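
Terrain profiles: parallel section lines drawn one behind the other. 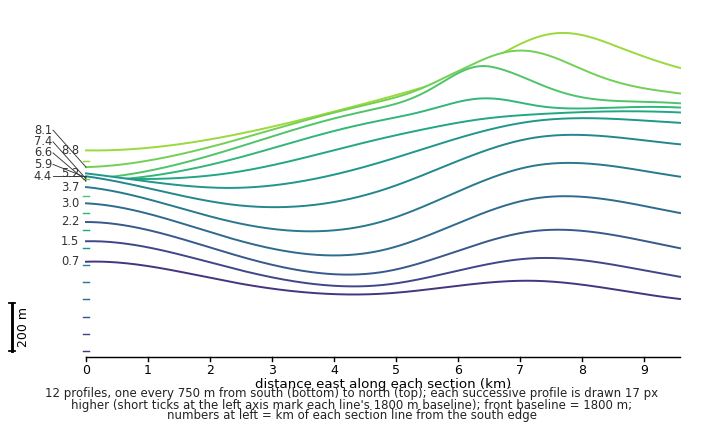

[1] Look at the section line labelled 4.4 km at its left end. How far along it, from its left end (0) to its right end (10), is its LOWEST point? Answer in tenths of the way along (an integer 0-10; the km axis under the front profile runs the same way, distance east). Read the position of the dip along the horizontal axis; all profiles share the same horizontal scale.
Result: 3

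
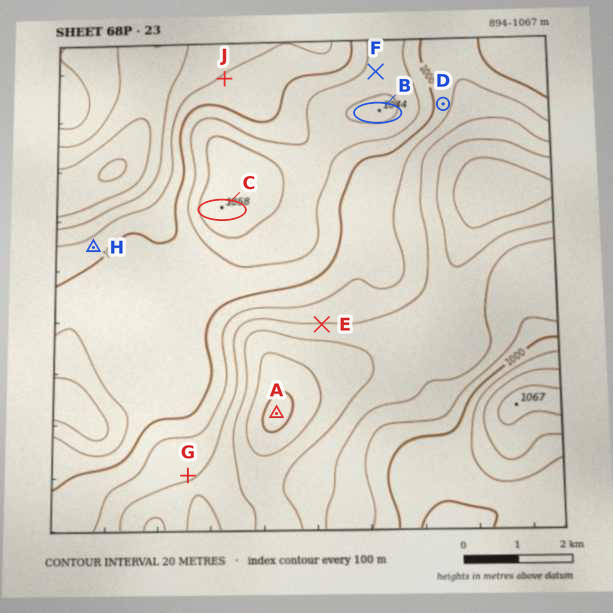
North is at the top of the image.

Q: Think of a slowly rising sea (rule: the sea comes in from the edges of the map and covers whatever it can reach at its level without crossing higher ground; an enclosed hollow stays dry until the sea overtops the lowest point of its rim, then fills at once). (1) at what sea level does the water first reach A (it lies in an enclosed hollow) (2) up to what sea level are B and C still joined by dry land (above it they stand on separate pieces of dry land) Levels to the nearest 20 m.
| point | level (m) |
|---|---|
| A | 940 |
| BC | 1020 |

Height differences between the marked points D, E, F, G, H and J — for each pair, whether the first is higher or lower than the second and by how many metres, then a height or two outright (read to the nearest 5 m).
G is lower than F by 70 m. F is higher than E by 70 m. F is higher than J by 50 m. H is lower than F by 40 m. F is higher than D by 40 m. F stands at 1030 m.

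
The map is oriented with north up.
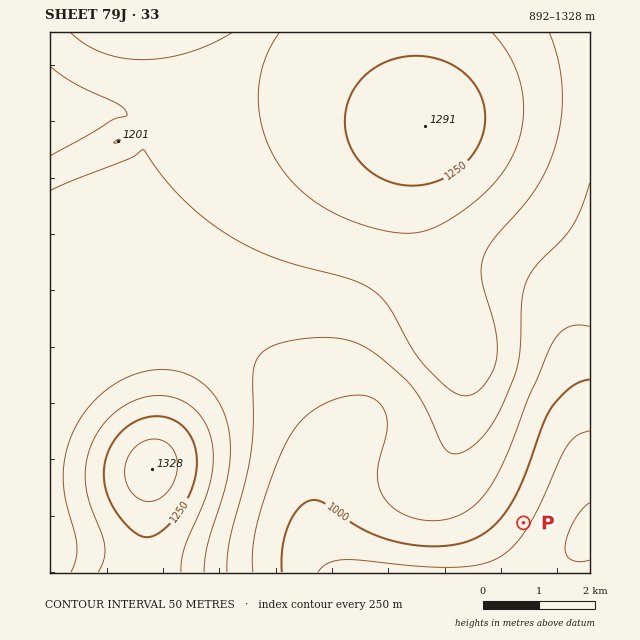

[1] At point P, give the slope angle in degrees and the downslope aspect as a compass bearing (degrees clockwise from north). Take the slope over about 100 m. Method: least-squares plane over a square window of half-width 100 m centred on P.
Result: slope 6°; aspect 123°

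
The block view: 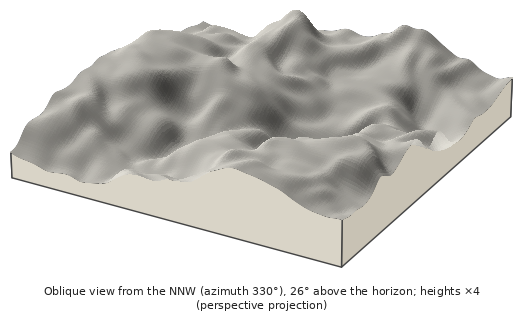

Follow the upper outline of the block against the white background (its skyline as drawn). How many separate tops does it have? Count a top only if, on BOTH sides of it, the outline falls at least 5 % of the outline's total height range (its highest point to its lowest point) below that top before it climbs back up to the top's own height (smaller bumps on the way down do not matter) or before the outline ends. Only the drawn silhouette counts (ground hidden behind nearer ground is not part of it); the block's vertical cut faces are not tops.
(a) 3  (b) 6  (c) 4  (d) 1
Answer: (a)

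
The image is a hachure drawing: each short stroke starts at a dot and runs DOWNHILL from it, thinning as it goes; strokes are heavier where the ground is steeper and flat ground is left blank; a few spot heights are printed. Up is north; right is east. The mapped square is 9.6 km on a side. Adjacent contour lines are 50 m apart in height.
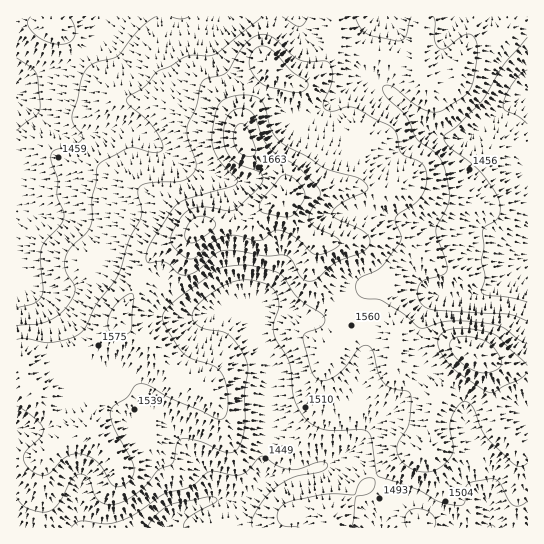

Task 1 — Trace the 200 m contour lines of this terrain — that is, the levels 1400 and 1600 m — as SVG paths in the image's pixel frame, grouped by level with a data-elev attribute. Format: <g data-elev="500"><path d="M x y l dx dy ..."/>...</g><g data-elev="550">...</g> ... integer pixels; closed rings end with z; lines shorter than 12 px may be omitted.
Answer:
<g data-elev="1400"><path d="M147 527l9-12 14-10 39-8 7 1 1 3-3 2-26 15-3 4-1 5"/><path d="M527 124l-9-8-13-6-2-4 2-9 7-12 9-11 6-4"/><path d="M17 58l14 10 6 6 3 32-2 8-21 17"/></g><g data-elev="1600"><path d="M527 366l-28-28-10-6-20-3-16 0-10 4-5 6 2 11 11 17 11 8 27 17 5 0 10-6 14-6 9-8"/><path d="M114 334l11 1 4-2 2-3 3-32-1-4-4 0-7 4-12 15-2 13 2 5z"/><path d="M306 281l4 0 5-1 19-17 27-10 7-6 2-6-4-8-8-5-21-9-5-5 2-5 7-5 25-13 2-2-1-3-4-5-5-3-35-10-16-11-26-15-9-11-7-25-7-8-15-3-17 3-6 5-4 7-4 21 0 12 6 15 7 9 11 11 1 3 0 2-7 4-43 12-10 6-27 38-3 10-1 8 3 2 16-1 5 3 8 8 7 2 12-4 17-16 8-4 15 0 29 5 17-1 8 4 9 16z"/><path d="M288 91l9 2 6-2 4-4 1-4-3-4-14-8-21-23-8-2-7 3-4 5-2 8 1 7 5 8 11 9z"/></g>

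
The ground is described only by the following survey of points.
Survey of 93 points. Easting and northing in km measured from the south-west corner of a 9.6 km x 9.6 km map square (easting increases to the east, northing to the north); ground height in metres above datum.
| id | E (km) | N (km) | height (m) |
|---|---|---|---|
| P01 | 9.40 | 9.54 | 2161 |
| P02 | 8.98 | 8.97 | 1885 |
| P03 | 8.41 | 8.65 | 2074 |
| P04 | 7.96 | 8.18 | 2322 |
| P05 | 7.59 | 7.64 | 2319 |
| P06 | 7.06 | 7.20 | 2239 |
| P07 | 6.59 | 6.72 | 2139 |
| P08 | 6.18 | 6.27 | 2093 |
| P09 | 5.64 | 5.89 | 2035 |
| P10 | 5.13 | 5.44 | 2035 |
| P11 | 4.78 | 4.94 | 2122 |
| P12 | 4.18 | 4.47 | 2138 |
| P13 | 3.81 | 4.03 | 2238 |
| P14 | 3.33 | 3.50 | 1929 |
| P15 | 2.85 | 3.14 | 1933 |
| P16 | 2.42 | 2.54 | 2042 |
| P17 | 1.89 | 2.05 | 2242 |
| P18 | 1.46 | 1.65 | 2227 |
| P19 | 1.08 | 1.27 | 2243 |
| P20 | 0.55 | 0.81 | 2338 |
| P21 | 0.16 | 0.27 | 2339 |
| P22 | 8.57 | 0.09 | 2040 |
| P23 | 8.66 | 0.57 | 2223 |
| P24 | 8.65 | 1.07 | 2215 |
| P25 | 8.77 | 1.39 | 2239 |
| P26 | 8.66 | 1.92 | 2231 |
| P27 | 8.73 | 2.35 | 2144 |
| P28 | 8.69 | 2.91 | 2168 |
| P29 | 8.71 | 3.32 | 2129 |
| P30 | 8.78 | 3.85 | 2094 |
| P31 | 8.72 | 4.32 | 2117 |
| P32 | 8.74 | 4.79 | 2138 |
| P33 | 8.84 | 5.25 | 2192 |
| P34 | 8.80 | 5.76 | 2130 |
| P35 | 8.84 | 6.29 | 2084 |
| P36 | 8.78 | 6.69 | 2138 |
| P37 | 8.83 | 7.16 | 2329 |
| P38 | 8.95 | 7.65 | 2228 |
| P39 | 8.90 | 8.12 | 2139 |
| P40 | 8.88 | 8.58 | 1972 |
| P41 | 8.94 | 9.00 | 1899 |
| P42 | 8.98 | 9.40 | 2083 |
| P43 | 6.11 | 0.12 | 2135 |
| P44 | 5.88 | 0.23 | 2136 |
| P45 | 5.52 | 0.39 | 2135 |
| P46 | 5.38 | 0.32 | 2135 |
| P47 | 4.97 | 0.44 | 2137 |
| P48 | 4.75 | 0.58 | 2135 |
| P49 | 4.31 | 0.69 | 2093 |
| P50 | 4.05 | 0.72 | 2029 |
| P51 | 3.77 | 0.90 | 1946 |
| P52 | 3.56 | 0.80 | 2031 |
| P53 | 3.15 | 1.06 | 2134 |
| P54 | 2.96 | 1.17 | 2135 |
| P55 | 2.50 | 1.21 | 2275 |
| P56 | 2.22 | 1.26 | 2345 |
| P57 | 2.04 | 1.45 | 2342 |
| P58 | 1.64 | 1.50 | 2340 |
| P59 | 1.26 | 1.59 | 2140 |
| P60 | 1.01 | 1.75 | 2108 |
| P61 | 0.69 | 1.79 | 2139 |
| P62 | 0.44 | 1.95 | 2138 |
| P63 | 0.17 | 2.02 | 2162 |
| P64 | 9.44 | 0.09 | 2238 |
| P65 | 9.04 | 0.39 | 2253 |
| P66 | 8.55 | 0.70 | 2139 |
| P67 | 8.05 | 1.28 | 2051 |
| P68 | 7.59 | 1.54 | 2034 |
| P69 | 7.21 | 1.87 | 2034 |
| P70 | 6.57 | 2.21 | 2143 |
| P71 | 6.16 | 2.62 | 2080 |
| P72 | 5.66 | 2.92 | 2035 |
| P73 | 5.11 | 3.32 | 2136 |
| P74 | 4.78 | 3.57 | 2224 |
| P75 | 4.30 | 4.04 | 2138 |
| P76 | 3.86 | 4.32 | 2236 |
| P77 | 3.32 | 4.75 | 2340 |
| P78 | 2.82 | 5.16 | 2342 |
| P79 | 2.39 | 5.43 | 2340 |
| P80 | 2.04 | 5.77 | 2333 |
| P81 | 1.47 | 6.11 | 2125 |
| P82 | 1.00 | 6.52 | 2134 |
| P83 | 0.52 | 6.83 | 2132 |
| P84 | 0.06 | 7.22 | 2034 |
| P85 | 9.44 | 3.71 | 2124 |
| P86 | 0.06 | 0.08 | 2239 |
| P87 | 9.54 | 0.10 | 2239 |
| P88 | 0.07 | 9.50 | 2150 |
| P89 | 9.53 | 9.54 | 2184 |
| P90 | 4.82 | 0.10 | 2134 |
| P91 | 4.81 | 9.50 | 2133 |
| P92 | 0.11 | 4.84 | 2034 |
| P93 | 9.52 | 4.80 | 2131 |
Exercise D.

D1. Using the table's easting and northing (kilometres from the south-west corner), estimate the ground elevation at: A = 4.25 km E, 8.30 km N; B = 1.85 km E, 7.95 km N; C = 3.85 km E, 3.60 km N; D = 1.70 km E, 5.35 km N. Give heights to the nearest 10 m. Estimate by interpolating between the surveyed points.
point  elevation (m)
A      2050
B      2140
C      2050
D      2170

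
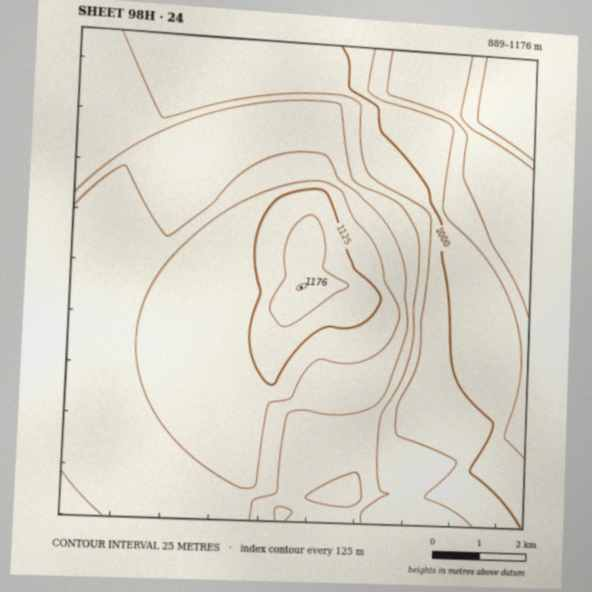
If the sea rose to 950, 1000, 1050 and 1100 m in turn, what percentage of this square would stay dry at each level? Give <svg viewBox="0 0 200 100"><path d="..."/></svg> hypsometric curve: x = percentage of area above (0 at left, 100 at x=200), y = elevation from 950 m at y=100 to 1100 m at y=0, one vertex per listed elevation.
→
<svg viewBox="0 0 200 100"><path d="M183 100l-24-33-46-34-69-33"/></svg>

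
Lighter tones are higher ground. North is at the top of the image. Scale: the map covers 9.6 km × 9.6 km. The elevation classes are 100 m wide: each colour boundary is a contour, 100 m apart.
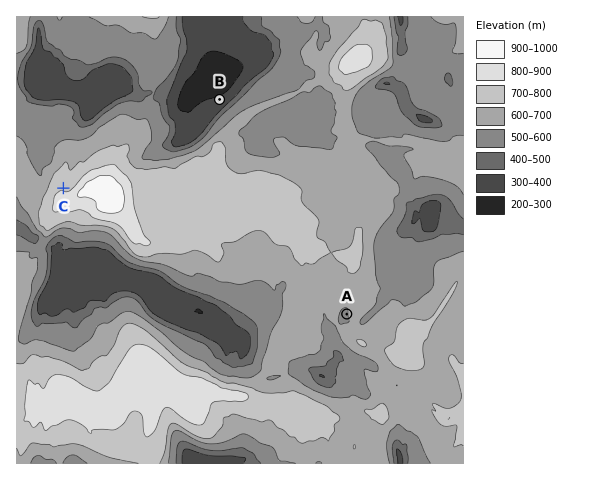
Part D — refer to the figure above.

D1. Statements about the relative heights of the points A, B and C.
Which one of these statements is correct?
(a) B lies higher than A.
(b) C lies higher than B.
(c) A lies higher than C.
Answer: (b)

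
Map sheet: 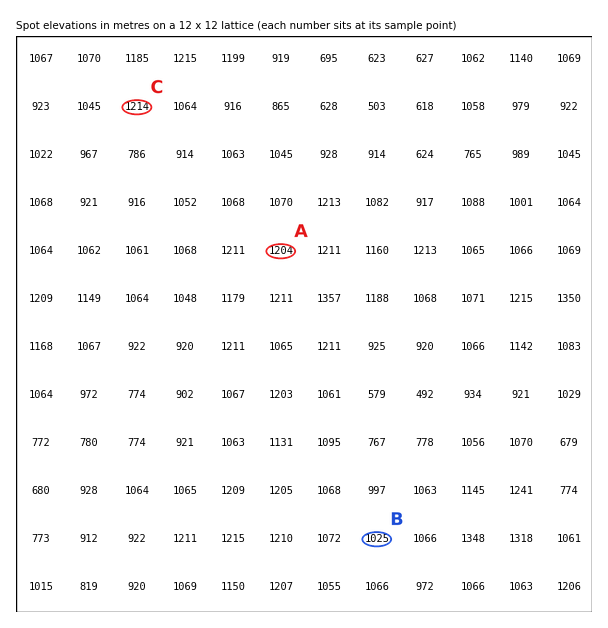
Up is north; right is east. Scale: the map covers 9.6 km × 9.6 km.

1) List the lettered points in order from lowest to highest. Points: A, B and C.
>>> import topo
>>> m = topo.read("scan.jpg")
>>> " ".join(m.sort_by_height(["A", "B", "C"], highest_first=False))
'B A C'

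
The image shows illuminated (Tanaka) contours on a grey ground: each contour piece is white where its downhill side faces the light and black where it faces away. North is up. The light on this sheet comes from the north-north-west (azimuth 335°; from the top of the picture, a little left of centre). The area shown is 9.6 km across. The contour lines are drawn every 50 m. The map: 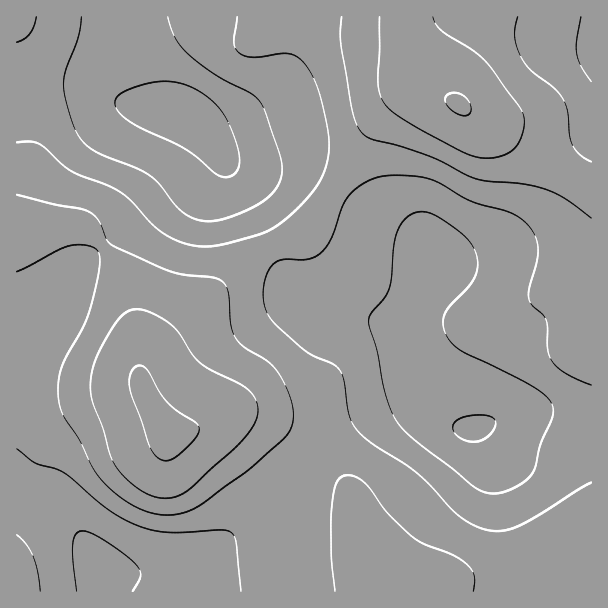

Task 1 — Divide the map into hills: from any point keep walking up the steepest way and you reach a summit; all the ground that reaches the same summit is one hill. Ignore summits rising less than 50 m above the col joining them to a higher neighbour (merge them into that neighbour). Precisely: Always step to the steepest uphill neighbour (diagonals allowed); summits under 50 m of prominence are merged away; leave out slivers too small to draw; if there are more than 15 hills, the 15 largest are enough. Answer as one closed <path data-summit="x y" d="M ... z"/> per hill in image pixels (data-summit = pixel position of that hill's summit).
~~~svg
<path data-summit="167 429" d="M114 16l-98 1 1 575 159 0 0-5 25-22 39-41 17-12 25-12 31-45 29-28 18-9 45-16 14 0 13 8 2 0-19-24-11-27-4-20-11-14-29-11-37-4-18-8-10-8-11-18-8-25-22-45-26-39-10-18-14-20-13-13-11-6-37-6-13-9-6-15z"/><path data-summit="459 104" d="M591 16l-475 0-1 11 9 53 6 15 13 9 33 5 10 5 25 24 17 29 26 39 22 45 8 25 11 18 10 8 18 8 37 4 29 11 11 14 4 20 11 27 15 19 20 17 15 6 11 0 24-10 22-6 70-5z"/><path data-summit="387 591" d="M419 402l-18 1-41 15-24 14-23 23-15 21-10 19-6 5-25 12-17 12-39 41-25 22 0 4 415 1 1-122-47-4-18-4-18-11-23-21-27-3z"/>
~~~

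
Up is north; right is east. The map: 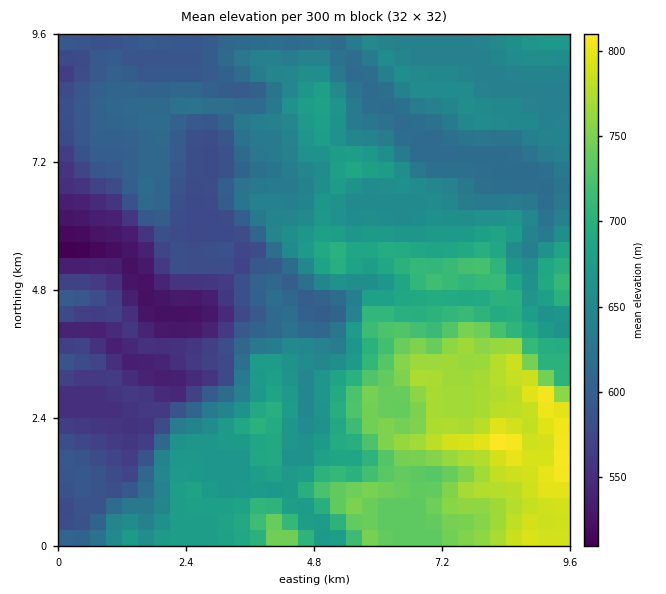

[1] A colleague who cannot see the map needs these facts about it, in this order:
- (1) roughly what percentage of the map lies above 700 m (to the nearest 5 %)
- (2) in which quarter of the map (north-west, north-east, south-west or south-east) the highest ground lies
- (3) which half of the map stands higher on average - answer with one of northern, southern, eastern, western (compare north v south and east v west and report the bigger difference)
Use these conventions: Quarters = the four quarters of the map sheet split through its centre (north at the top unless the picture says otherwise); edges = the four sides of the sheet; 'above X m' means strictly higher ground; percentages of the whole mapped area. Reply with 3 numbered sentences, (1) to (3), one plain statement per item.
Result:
(1) Ground above 700 m makes up about 20 % of the sheet.
(2) The highest point lies in the south-east quarter of the map.
(3) Taken as a whole, the eastern half is higher than the western.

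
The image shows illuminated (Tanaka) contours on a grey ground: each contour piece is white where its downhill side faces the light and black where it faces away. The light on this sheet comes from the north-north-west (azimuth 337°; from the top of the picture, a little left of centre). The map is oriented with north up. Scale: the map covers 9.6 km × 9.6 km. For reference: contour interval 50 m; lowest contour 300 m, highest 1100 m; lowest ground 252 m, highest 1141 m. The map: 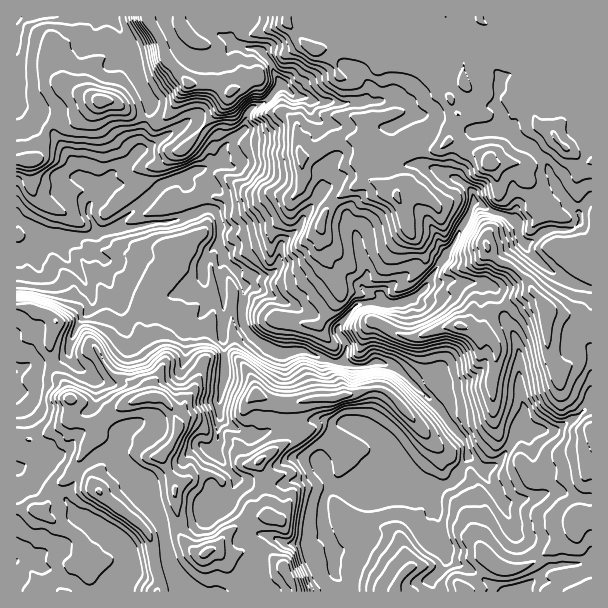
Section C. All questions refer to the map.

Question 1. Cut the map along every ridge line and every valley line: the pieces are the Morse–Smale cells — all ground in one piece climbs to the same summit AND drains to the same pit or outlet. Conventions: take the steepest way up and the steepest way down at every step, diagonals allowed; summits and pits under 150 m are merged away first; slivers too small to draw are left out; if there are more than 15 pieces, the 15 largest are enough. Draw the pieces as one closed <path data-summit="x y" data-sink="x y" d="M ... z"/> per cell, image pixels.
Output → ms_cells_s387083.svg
<path data-summit="548 311" data-sink="17 254" d="M245 16l-99 1 0 3 16 22 4 18 22 24-8 11-10 18-8 8-7 1-9-2-6 17-1 15-14 14-15 10-20 28-2 8 9 21-10 3-15 0-2 3 17 13 26 10 16 22 30 16 27-10 12-1 6-5 0-23 4-7 11-8 4 6 0 9-3 6 3 32 2 3 17 3 0 16 10 16 27 17 24-4 30 12 9-1 9 5 17 0 4-4 15 2 14 8 21 19 18 19 8 12 15 16 5 11 0 10-16 23-17 6-3 5-57 1-6-2-27-4-12 0-2 3-4 9-2 10 2 18 10 27 0 18 8 8 5 11 244 0 1-392-2-1-10 13 0 12-2 2-5 3-10 1-12-1-23 13-6-2-4-6 0-9-3-5-21-8-20-10-20 41-30 47-10 8-10 4-21 0-3-7-11-3-7-5 5-11 0-6-7-18-4-18-8-18-21-17-8-4 3-4 2-18 6-8 0-6-14-21 3-7 0-9-9-12 0-9-4-4-15-3-10-9-11-25-12-11-21-3-7-5 2-8 12-12z"/><path data-summit="206 552" data-sink="17 254" d="M53 236l-11 0-10 12-16 7 1 337 328 0-1-7-10-12 0-18-10-27-2-18 2-10 4-9 2-3 12 0 27 4 6 2 57-1 3-5 17-6 16-23 0-10-5-11-15-16-8-12-44-42-13-6-11 0-4 4-17 0-9-5-9 1-30-12-24 4-27-17-10-16 0-16-17-3-2-3-3-23 3-24-4-6-4 1-11 14 0 23-6 5-12 1-27 10-30-16-16-22-26-10-18-14z"/><path data-summit="489 164" data-sink="17 254" d="M591 16l-345 0-2 5-12 12-2 8 7 5 21 3 12 11 10 24 11 10 15 3 4 4 0 9 9 12 0 9-3 7 14 21 0 6-6 8 0 10-5 12 8 4 21 17 8 18 4 18 7 18 0 6-5 11 7 5 11 3 3 7 13 2 18-6 10-8 30-47 20-41 20 10 21 8 3 5 0 9 6 8 9-1 13-11 27-1 7-5 0-12 12-14z"/><path data-summit="101 101" data-sink="17 17" d="M111 16l-95 1 1 143 18 0 8-16 3-13 5-7 18-6 27-16 17 0 24 14 9 4 2-3 3-13-12-23-9-34z"/><path data-summit="101 101" data-sink="17 254" d="M113 102l-17 0-18 12-27 10-5 7-9 27-5 4-16-1 0 57 16 10 9 10 46-2 10-3-9-21 2-8 20-28 15-10 14-14 1-15 6-15-2-4-16-6z"/><path data-summit="548 311" data-sink="17 17" d="M146 16l-33 0-1 2 18 29 9 34 12 23-1 10-4 5 13 3 11-9 10-18 8-12-22-23-4-18z"/><path data-summit="548 311" data-sink="17 254" d="M18 218l-2 1 1 35 15-6 8-9 0-3-8-8z"/>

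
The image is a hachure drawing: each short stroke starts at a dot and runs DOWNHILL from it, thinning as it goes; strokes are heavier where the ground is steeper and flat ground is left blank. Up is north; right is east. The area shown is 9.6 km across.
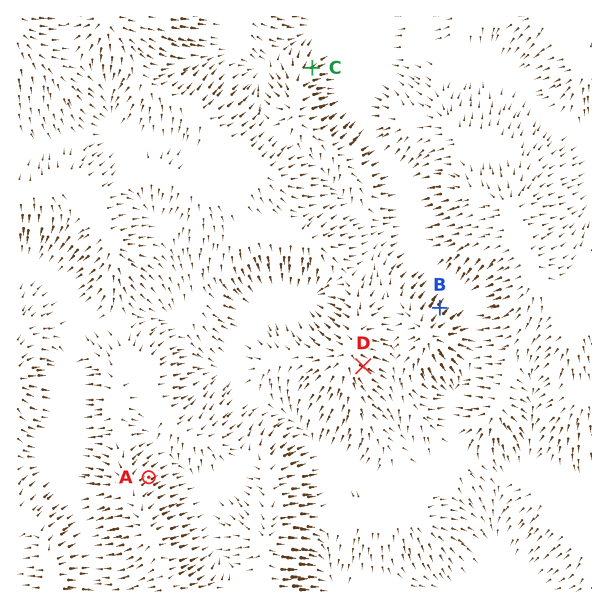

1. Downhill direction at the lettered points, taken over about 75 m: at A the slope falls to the NE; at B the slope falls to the NE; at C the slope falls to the NE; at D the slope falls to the SE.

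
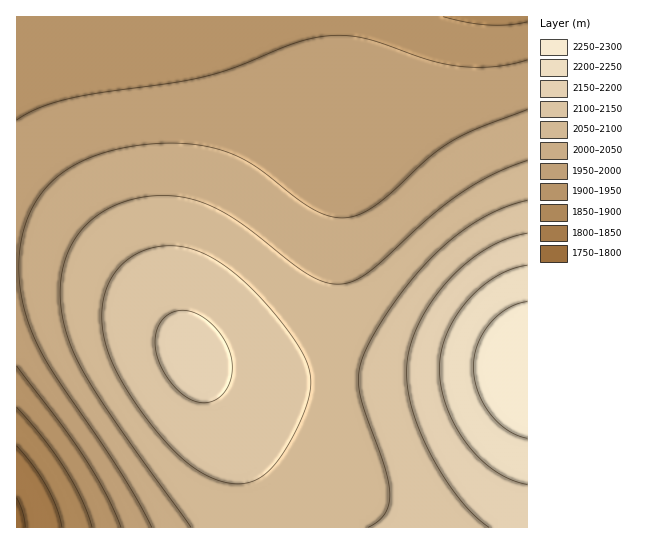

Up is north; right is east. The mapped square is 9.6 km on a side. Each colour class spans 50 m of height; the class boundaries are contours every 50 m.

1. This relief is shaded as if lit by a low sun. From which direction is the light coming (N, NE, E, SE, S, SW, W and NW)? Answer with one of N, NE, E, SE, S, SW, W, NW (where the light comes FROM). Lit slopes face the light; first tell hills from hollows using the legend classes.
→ E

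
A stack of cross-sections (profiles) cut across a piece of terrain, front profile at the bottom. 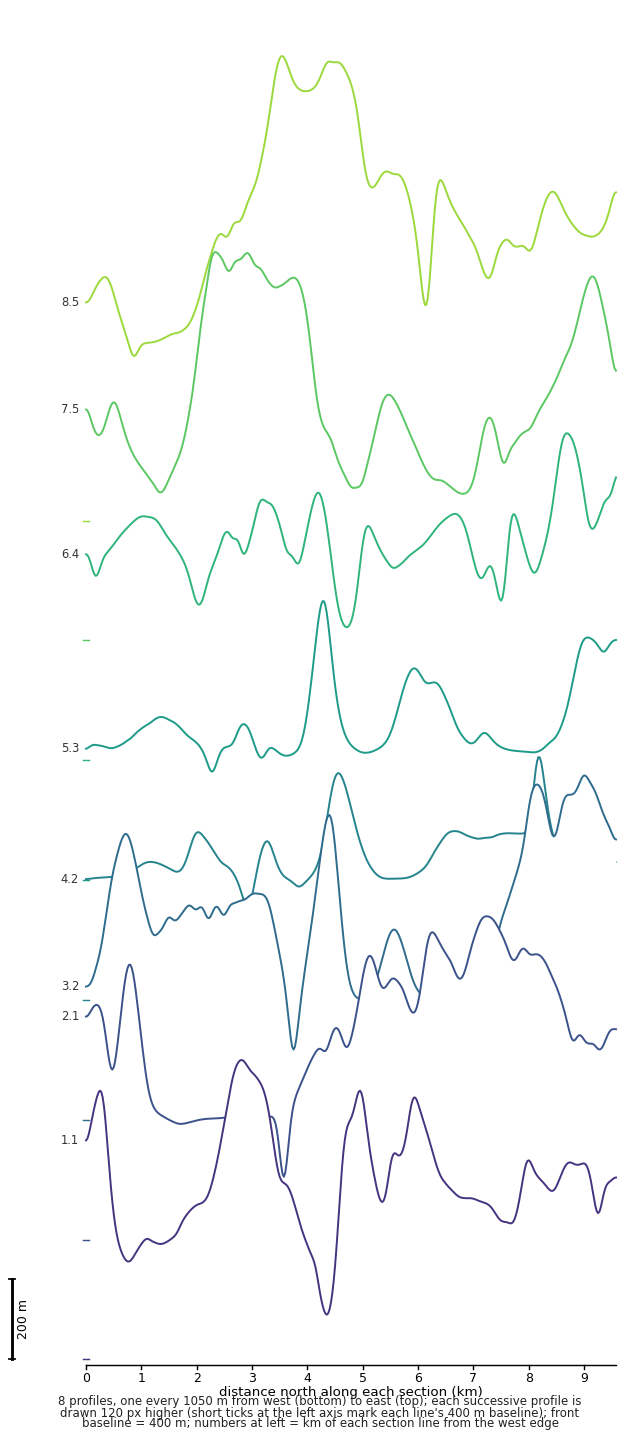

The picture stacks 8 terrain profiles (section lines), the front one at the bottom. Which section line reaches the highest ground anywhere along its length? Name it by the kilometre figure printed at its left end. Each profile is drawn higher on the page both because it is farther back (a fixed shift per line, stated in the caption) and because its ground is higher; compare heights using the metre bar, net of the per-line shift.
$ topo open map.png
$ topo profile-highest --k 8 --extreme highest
8.5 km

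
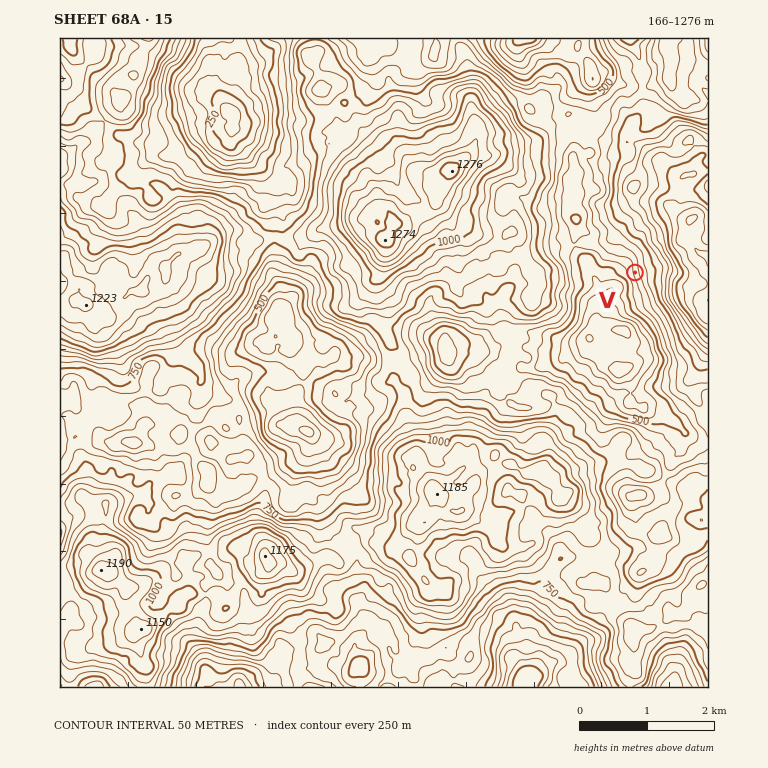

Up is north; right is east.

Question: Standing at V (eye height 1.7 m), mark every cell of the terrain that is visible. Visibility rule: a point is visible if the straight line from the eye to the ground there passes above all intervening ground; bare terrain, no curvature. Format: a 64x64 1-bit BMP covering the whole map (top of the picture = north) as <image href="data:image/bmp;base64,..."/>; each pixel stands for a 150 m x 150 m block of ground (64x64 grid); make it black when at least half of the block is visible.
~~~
<image width="64" height="64" href="data:image/bmp;base64,Qk0+AgAAAAAAAD4AAAAoAAAAQAAAAEAAAAABAAEAAAAAAAACAAATCwAAEwsAAAIAAAAAAAAA////AAAAAAAAAAAAAAAAAAAAAAAAAAAAAAAAAAAAAAAAAAAAAAAAAAAAAAAAAAAAAAAAAAAAAAAAAAAAAAAB4AAAAAAAAAHgAAAAAAAAAPgBAAAAAAAAPgMAAAAAAAQfDgAAAAAAAA8OAAAAAAAABwYAAAAAAAIIDgAAAAAAAAAAAAAAAAAAAAAAAAAAAAQNAAAAAAAABAgAAAAAAAAcAQAAAAAEAHgBAAAAAAAAeA8AAAAAAAb4PgAAAAAAj/xwAAAAABF8/ngAAAAAff3/8AAAAAA////wAAAAAD///+AAAAAAM/B/gAAAAAA/4H+AAAAAAB5x/8AAAAAAAAf/AAAAAAAAC/4AAAAAAAAP/gAAAAAAAAf+AAAAAAAAAf4AAAAAAAAAfAAAAAAAAAB+AAAAAAAAAf8AAAAAAAAB/4gAAAAAAAH+CAAAAAAAAf8AAAAAAAAB/4AAAAAAwAPziAAAAADwB/v4AAAAAHnHwcAAAAAAfYfAYAAAAAAGB4AAAAAAAAeHgAAAAAAAA+cAAAAAAAAD9wAAAAAAAAH/AAAAAAAAAf8AAAAAAAAA/gAAAAAAAABOAAAAAAAAADwAAAAAAAAAIAAAAAAAAAAAAAAAAAAAAAAAAAAAAAAAAAAAAAAAAAAAAAAAAAAAAAAAAAAAAAAAAAAAAAAAAAAAAAAAAAAAAAAAAA=="/>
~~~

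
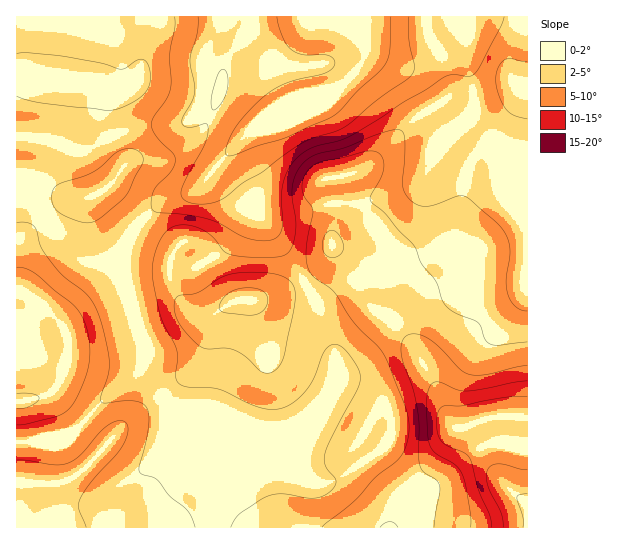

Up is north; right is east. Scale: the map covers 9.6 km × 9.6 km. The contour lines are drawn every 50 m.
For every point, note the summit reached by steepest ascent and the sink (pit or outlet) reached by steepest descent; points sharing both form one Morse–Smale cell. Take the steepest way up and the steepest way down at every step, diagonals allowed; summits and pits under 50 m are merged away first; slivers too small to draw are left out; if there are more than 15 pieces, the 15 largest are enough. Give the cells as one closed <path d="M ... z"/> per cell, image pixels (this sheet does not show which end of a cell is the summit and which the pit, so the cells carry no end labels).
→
<path d="M527 16l-511 1 1 120 32 3 26 11 8 0 47-22 19-4 24 0 12-2 8-6 5-8 1 4 42 22 7-1-17 16-34 39-32 12-16 12-20 24-5 12 1 7 12 4 41 7 19 0 22-14 10-10 15-25 11-9 52 76 17 34 11 34 1 24-3 8-8 10-26 25-16 7-17 1-19-5-40-18-39-2 9 10 6 10 29 71 1 34 315-1z"/><path d="M198 109l-5 8-8 6-12 2-24 0-19 4-47 22-8 0-21-10-12-2-26-1 1 305 20-2 38-10 31-34 23-16 12-14 0-34-21-72 4-14 9-17 16-17 16-12 32-12 34-39 16-15-6 0-42-22z"/><path d="M255 209l-11 9-15 25-10 10-22 14-8 1-52-8-12-4-2-4-3 9 21 72 3 29-1 7 21 32 7 3 31 0 57 23 18 1 22-8 26-25 10-13 1-19-4-21-17-44-43-67z"/><path d="M142 365l-13 16-23 16-31 34-38 10-21 2 1 85 195-1 0-33-29-71-6-10-13-12-13-18z"/>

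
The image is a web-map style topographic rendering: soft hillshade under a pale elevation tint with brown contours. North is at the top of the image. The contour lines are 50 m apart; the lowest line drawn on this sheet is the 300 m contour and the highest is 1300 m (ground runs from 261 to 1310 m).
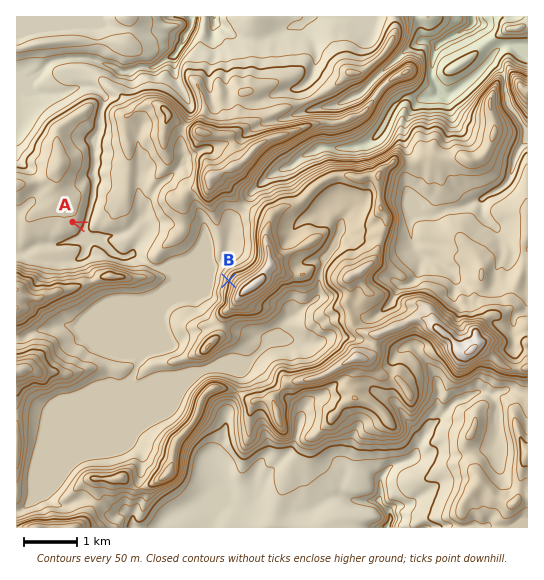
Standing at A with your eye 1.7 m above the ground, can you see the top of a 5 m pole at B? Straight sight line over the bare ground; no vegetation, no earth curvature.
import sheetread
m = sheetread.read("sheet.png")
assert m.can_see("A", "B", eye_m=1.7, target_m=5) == True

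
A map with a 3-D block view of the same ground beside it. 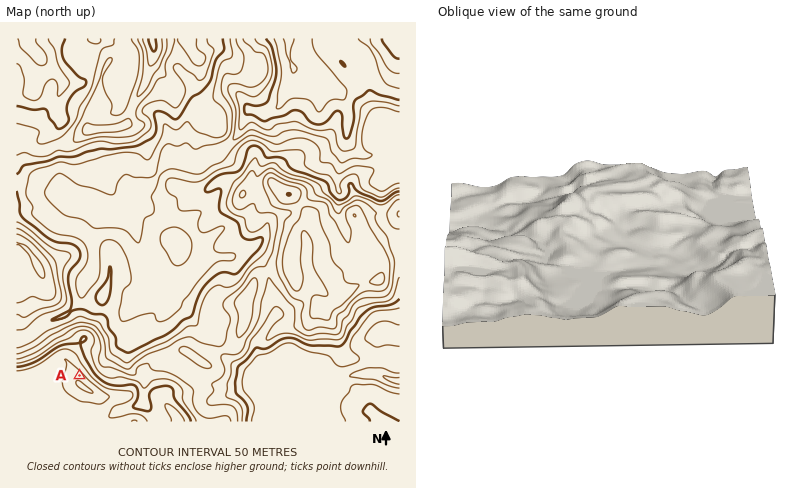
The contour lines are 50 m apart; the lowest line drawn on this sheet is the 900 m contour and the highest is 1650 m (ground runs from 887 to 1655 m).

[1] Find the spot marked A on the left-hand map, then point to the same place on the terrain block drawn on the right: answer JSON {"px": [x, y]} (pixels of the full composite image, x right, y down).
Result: {"px": [731, 266]}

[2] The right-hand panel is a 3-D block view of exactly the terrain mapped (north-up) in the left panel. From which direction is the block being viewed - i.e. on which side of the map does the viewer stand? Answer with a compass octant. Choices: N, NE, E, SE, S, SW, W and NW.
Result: W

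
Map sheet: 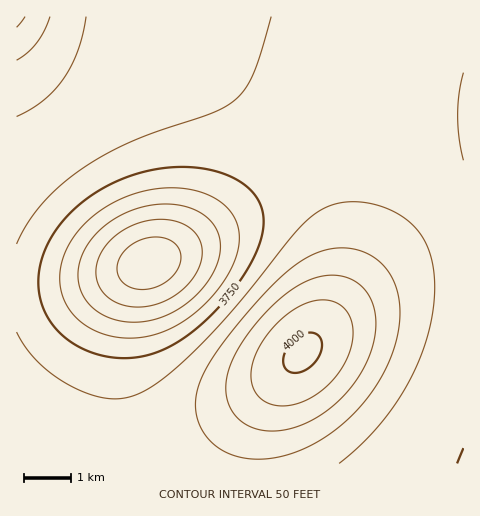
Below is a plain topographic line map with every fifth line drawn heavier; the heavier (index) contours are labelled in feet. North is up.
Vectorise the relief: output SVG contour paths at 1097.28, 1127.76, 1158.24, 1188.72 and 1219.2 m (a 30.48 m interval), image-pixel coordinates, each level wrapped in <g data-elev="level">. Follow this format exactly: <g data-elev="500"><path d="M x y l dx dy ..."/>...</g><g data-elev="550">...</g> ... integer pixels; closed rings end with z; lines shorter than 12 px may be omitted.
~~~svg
<g data-elev="1097.28"><path d="M127 306l-10-3-8-5-7-7-4-8-2-10 1-10 4-10 6-9 8-8 10-7 12-5 11-4 12-1 12 1 10 4 9 5 8 10 3 13-3 15-9 14-12 13-17 9-17 4z"/></g><g data-elev="1127.76"><path d="M119 338l-17-5-17-8-12-11-9-14-4-16 1-17 5-16 9-16 14-15 16-13 19-9 21-7 21-3 21 1 19 5 15 8 8 8 6 8 3 10 1 10-1 12-4 12-14 25-22 24-25 16-13 6-14 4-14 1z"/></g><g data-elev="1158.24"><path d="M339 463l33-30 15-17 13-19 20-39 7-19 5-20 2-20 1-19-3-17-4-15-7-13-9-11-12-9-12-6-20-6-20-1-18 4-16 8-19 18-56 70-39 44-39 34-14 9-14 7-14 3-15-1-17-5-18-8-17-11-14-12-12-14-9-16"/><path d="M17 244l11-21 15-21 19-18 23-18 21-12 24-12 27-10 54-19 15-7 10-7 10-11 8-15 17-56"/><path d="M463 73l-4 21-1 22 1 22 4 22"/></g><g data-elev="1188.72"><path d="M266 431l12 0 13-2 14-5 13-7 23-19 20-25 7-13 5-14 2-14 1-13-2-12-4-10-7-9-8-7-13-5-14-1-14 3-15 7-15 11-17 15-15 17-13 19-7 15-5 14-1 13 2 13 6 11 8 9 11 6z"/><path d="M17 60l10-7 9-10 8-12 6-14"/></g><g data-elev="1219.2"><path d="M291 372l7 1 7-3 7-4 5-6 4-7 1-7-1-6-3-5-6-2-8 1-9 5-7 7-4 9-1 8 3 6z"/></g>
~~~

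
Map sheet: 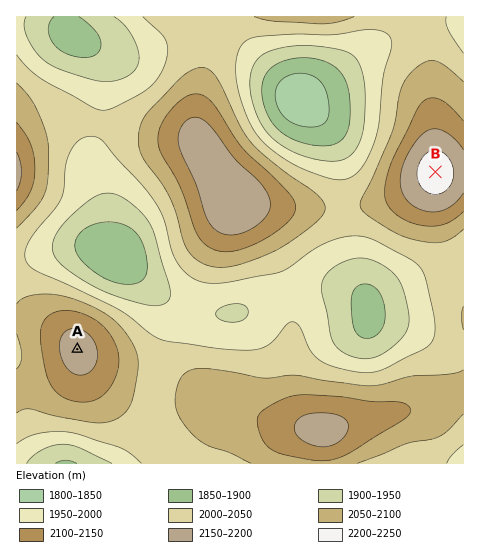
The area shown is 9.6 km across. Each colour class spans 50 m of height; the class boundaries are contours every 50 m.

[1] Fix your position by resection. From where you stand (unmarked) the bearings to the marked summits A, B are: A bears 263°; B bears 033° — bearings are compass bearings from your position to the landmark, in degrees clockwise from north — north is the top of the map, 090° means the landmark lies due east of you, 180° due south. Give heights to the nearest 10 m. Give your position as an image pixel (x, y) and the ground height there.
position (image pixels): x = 341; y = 317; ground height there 1920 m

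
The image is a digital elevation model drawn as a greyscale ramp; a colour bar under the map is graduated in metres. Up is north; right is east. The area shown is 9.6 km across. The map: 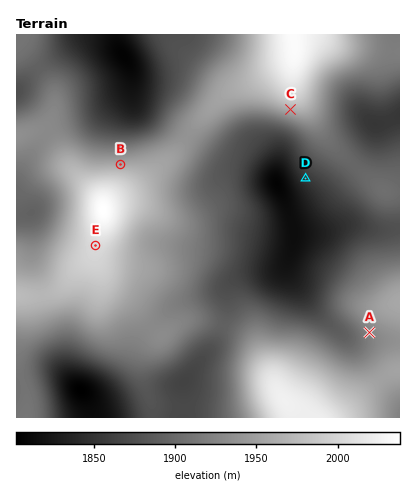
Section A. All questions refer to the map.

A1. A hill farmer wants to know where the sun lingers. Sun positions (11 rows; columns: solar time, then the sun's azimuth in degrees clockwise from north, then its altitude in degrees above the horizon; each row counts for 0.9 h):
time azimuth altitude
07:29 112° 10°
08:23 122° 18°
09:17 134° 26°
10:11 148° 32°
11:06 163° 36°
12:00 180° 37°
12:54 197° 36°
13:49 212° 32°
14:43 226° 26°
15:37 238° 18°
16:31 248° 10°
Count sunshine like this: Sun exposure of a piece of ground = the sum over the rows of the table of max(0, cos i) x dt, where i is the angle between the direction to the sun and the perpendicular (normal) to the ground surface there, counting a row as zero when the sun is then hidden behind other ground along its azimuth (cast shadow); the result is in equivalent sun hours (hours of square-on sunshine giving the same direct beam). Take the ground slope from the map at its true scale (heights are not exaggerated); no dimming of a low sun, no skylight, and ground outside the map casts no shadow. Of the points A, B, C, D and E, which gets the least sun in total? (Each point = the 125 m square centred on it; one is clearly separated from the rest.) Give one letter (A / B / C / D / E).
B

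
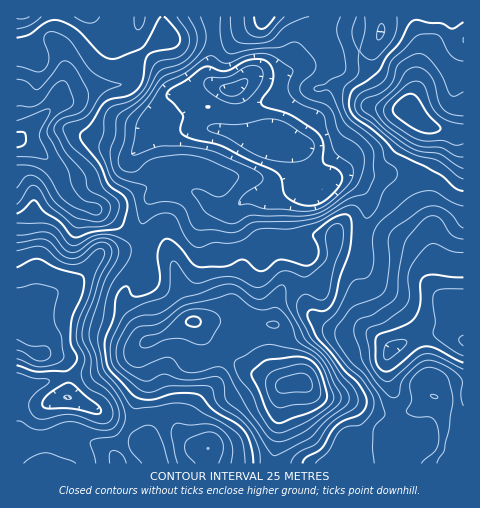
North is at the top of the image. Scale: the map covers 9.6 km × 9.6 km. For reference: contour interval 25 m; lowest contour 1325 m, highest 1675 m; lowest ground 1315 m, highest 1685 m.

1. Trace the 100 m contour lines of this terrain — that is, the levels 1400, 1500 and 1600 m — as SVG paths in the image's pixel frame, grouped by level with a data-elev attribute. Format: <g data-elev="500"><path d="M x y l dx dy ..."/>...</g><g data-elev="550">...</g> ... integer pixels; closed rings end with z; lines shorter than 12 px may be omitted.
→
<g data-elev="1400"><path d="M463 369l-26-13-12-2-9 4-25 22-6 1-7-5-6-11-6-31 3-6 16-6 22-17 2-8-1-18 1-8 5-10 12-14 8-3 18 7 11 1"/><path d="M17 251l17-4 7-1 6 3 13 12 13 4 10-3 14-13 5 0 2 2 0 6-9 16-6 24-10 23-3 17 2 6 7 14-4 15 2 9 6 8 14 7 6 6 4 9-1 8-4 4-5 1-33-10-9 1-16 4-9-1-6-7-1-9 5-7 14-11 1-3-3-2-13-1-16-5"/><path d="M304 211l-38-2-16-5-11 0 1-4 5-6 17-12 1-6-9-7-40-17-27-6-23 0-9 1-19 8-4-1 5-32 24-36 6-5 19-8 17-14 7-3 4 0 8 6 5 1 21-8 18-1 8 3 17 11 2 3-5 16 2 8 9 8 20 8 4 4 11 36 4 4 12 9 3 7-1 7-3 5-17 18-13 8z"/></g><g data-elev="1500"><path d="M302 463l4-5 16-10 14-22 8-6 16-6 4-4 3-6-1-8-6-11-16-15-13-17-13-14-11-24 1-3 3-2 11 1 5-1 4-4 4-7 5-21 11-33 1-23-2-5-3-3-6 1-9 3-19 16 0 3 5 11 0 7-4 7-7 4-27-6-4 1-10 8-6 2-5-2-9-8-4-1-17 6-26 1-7-4-17-20-6-4-4 0-5 5-2 8 2 26-1 6-3 4-9 6-11 3-5-3-3-7-3-1-5 4-3 5-3 23-9 24 1 20 5 9 21 23 8 5 13 0 26-6 14 0 8 3 12 14 23 13 8 8 7 14 2 18"/><path d="M17 214l6-4 9-9 3 0 9 10 15 10 11 14 5 2 19-5 23-3 5-3 5-17-1-9-3-5-14-10-8-19-19-23-2-9 11-11 14-21 6-3 18-4 9-6 5-9 2-19 3-6 7-4 18-3 6-3 1-5-1-6-15-17"/><path d="M463 22l-11 7-11-6-11 0-13-3-5 1-4 5-8 16-13 14-9 15-25 19-4 13 1 7 5 7 23 17 17 18 45 23 15 13 8 3"/><path d="M161 17l-18 30-28 12-6 0-6-3-26-27-18-9-11 1-19 13-12 4"/><path d="M254 17l2 9 6 3 5-3 8-9"/></g><g data-elev="1600"><path d="M274 432l10 0 25-12 20-14 4-4 1-5-10-28-10-12-14-7-31-6-14 5-18 11-3 4 4 12 14 17 9 23 8 11z"/><path d="M145 348l6-1 13-7 10-2 9 1 16 6 7-1 4-3 9-15 1-4 0-4-4-5-9-3-12-1-8 2-8 4-18 17-18 6-3 6 1 3z"/><path d="M273 328l5-1 1-2-1-3-6-1-5 2 0 3z"/><path d="M17 157l30 2 0-5-7-15-1-5 11-24-4-1-29 12"/><path d="M463 124l-15-3-10-7-7-9-6-18-3-4-4-2-6 1-6 3-18 17-4 7 0 6 5 6 27 18 10 2 18 0 11 4 8-1"/></g>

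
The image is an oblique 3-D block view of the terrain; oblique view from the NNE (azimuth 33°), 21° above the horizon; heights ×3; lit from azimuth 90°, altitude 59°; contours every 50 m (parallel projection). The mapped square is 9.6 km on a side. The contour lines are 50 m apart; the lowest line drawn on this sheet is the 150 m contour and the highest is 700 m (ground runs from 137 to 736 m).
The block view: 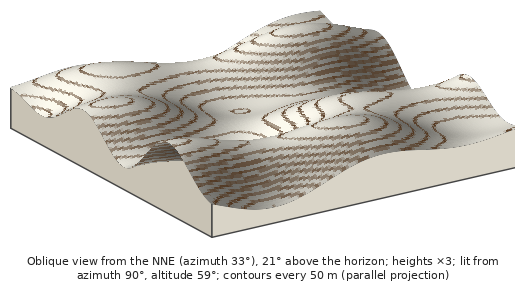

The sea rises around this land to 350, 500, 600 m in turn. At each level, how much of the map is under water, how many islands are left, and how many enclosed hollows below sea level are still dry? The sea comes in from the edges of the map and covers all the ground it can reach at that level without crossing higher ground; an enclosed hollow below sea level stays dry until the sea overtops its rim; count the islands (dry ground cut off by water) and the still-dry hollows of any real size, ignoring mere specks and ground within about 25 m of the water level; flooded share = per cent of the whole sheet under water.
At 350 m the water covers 21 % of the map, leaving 0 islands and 0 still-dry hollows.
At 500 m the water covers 60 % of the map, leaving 0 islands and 0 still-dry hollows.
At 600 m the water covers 89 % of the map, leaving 2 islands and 0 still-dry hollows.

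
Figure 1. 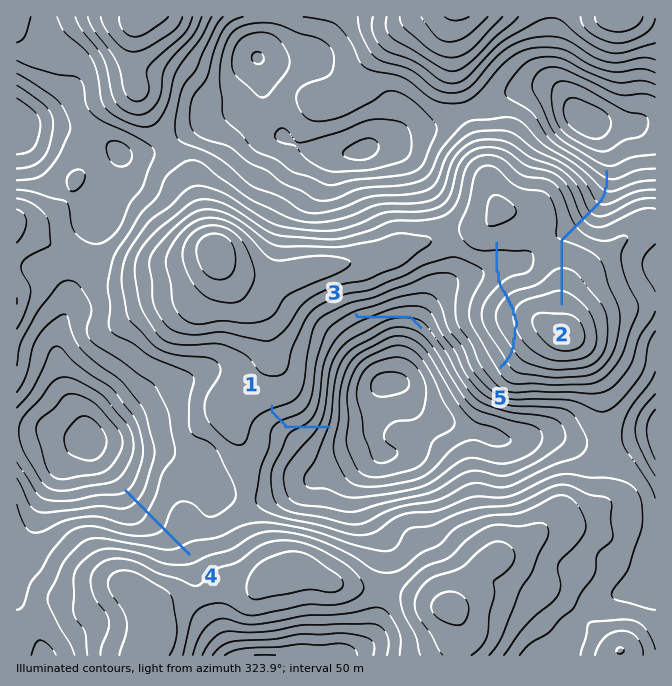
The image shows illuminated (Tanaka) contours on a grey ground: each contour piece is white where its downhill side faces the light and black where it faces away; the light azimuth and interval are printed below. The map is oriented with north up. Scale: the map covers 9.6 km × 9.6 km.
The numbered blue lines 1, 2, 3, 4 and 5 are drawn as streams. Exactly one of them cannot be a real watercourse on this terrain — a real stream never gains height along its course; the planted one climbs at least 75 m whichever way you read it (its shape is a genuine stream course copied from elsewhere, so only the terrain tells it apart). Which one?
5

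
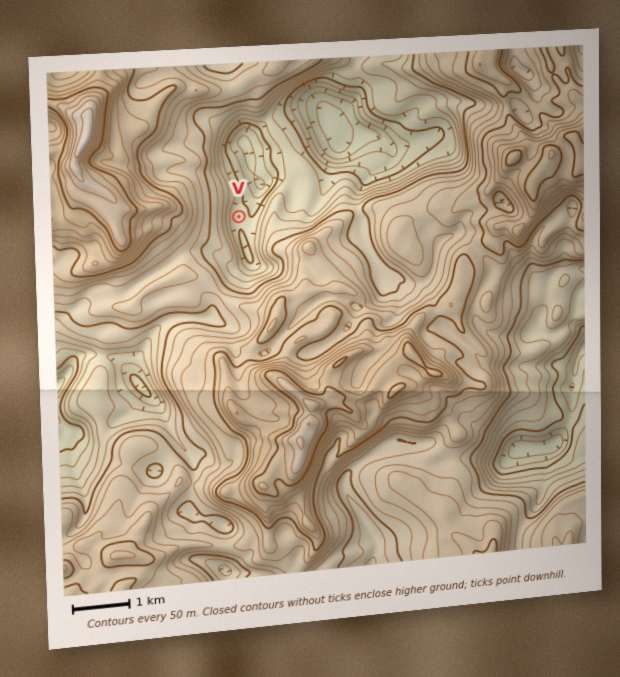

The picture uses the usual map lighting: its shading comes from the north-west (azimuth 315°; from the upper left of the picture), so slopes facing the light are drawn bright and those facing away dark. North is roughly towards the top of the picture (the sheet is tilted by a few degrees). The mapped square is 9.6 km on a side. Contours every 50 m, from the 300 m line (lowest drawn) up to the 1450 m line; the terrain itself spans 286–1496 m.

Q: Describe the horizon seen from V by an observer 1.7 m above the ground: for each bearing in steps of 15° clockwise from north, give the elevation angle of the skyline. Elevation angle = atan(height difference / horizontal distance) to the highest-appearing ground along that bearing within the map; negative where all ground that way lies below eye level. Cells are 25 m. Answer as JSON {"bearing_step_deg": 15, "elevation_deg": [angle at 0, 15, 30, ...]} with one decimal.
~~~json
{"bearing_step_deg": 15, "elevation_deg": [7.9, 7.6, 3.8, 2.6, 6.6, 11.1, 13.5, 15.0, 19.0, 16.0, 15.1, 14.6, 11.9, 13.1, 17.9, 21.0, 23.6, 25.4, 26.2, 25.8, 23.9, 20.4, 14.9, 10.1]}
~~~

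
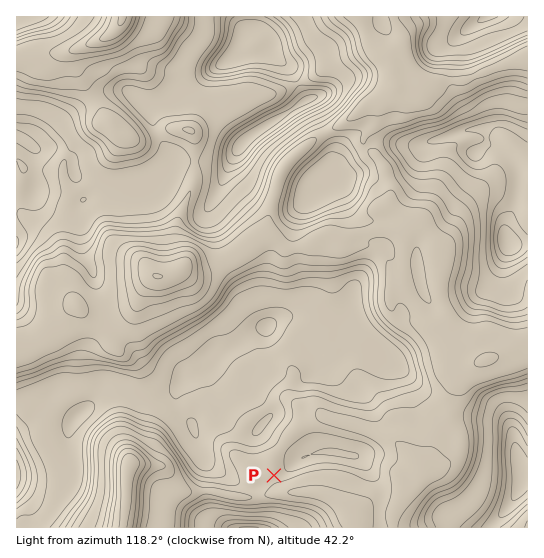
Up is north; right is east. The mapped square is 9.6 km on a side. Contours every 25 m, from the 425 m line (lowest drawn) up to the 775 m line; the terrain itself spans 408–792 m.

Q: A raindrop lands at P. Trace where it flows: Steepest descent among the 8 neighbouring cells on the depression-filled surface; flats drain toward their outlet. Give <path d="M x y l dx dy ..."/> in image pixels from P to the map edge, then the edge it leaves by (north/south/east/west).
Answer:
<path d="M274 475l-1 0 0 3-2 1 12 12 7 0 1 2 28 0 19 8 7 5 2 11 11 10"/>
exit: south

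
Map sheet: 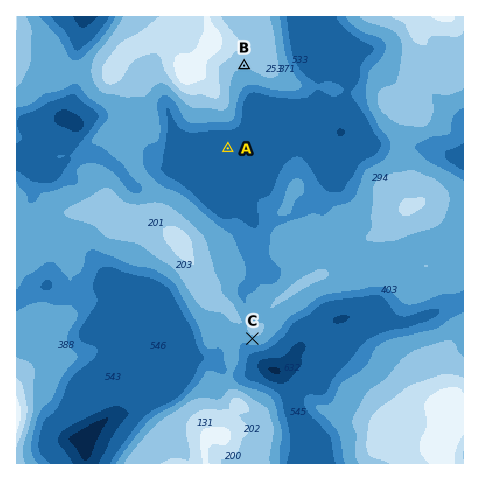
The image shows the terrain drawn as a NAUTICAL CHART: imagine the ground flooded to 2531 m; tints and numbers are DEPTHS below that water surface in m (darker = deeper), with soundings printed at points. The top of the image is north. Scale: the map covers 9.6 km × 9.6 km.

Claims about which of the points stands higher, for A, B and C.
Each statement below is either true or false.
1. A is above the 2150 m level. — false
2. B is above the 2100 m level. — true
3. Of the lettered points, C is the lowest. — false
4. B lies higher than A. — true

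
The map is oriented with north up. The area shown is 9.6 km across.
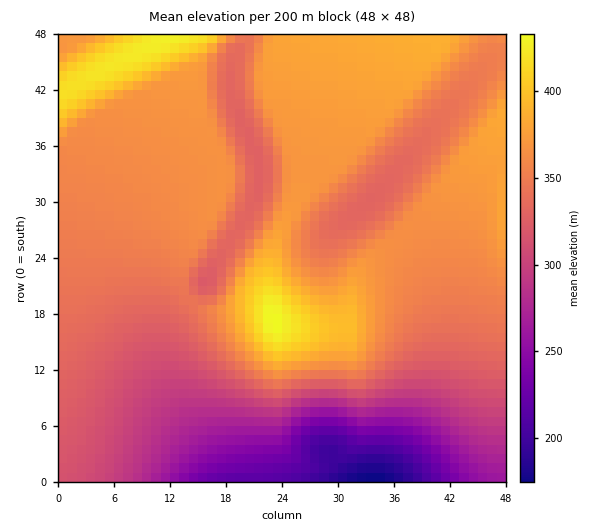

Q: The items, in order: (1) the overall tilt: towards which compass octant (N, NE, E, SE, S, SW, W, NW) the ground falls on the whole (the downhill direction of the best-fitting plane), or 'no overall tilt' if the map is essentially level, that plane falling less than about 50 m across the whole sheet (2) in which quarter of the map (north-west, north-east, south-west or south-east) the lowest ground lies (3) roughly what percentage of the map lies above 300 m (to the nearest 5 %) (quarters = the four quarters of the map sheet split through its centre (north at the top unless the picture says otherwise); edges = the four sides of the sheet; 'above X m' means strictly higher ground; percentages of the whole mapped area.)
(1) Overall the map slopes down towards the south.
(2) The lowest point lies in the south-east quarter of the map.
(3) Ground above 300 m makes up about 85 % of the sheet.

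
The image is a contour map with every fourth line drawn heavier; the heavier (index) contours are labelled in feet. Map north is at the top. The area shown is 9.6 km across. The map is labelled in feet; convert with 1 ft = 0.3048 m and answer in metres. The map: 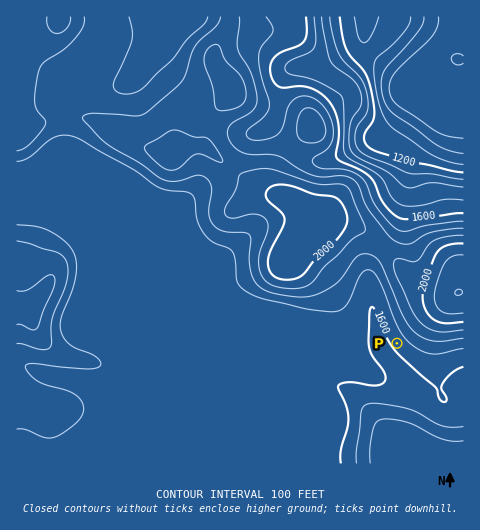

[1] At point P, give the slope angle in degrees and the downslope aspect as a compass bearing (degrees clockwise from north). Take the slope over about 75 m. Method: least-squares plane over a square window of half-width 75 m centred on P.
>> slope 5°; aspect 234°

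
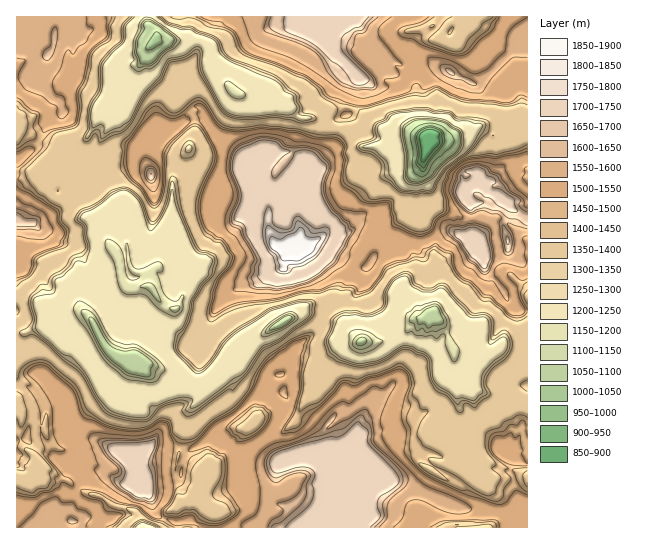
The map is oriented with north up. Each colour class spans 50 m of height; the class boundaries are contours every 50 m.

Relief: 890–1880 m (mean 1440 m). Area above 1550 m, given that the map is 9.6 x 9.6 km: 22.1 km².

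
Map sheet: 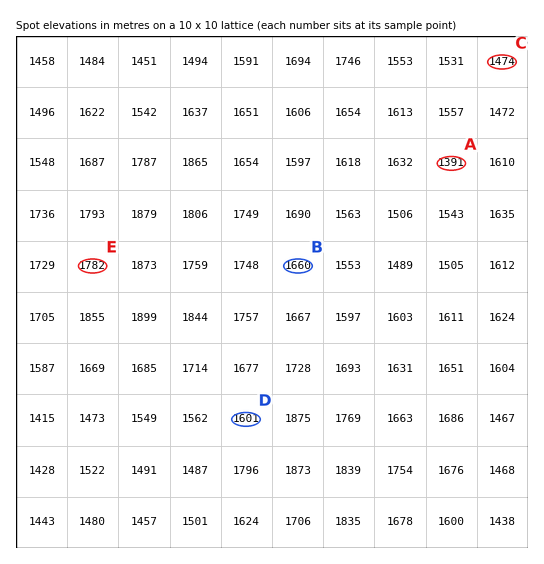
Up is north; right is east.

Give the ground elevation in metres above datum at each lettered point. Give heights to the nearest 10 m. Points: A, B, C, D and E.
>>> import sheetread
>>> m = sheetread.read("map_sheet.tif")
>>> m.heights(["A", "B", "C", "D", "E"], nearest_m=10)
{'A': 1390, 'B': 1660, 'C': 1470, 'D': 1600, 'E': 1780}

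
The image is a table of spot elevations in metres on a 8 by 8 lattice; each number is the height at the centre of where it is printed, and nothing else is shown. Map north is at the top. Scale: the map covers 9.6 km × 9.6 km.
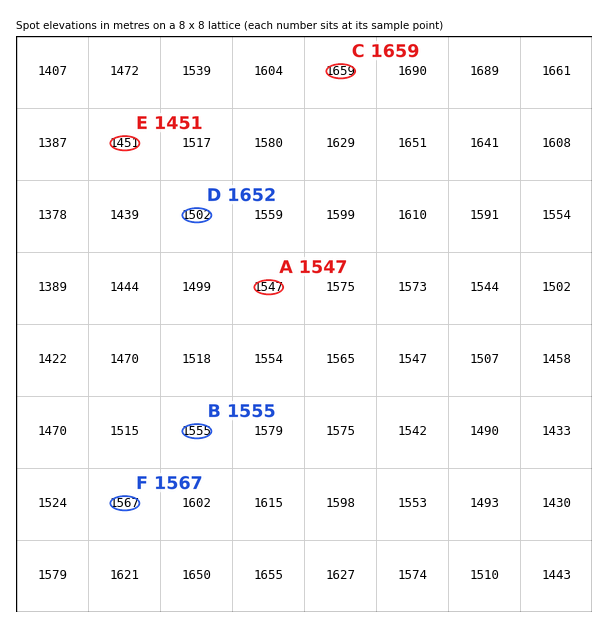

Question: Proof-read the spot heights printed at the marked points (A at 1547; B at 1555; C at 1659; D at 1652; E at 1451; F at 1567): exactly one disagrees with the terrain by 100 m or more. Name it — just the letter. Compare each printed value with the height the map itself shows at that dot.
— D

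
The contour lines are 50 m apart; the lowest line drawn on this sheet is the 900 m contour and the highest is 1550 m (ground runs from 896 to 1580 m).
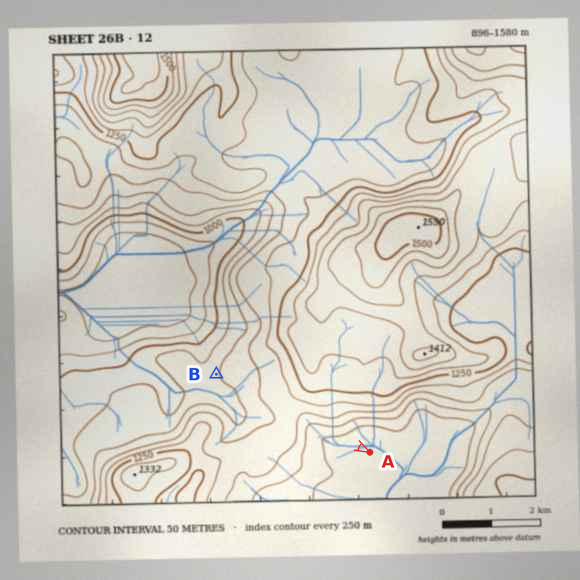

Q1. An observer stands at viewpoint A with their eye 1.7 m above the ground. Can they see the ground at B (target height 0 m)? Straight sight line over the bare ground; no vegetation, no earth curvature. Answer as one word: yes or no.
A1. no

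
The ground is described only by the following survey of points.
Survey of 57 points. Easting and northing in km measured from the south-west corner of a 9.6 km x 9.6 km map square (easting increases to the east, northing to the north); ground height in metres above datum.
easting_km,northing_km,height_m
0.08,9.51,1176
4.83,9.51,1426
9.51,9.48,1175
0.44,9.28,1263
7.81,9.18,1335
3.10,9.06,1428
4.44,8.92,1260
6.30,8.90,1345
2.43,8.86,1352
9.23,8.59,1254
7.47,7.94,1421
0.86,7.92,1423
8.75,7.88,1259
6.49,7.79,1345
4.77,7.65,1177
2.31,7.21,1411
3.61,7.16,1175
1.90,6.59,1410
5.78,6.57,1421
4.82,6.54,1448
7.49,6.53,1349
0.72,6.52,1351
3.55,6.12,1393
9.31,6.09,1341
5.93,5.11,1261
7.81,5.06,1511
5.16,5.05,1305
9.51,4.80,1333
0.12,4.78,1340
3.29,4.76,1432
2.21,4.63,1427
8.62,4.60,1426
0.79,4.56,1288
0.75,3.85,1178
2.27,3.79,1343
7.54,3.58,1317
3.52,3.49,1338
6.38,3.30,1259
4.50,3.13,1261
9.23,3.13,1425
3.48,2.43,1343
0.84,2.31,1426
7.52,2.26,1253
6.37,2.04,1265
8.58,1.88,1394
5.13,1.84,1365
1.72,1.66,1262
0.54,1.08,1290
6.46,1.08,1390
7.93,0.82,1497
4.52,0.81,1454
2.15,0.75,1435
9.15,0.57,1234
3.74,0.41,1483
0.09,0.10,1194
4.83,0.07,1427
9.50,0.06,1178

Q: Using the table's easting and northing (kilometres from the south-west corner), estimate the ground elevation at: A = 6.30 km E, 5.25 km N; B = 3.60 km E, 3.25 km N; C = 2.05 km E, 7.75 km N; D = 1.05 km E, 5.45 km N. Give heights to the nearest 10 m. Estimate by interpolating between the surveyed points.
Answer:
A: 1260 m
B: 1310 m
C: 1350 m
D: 1390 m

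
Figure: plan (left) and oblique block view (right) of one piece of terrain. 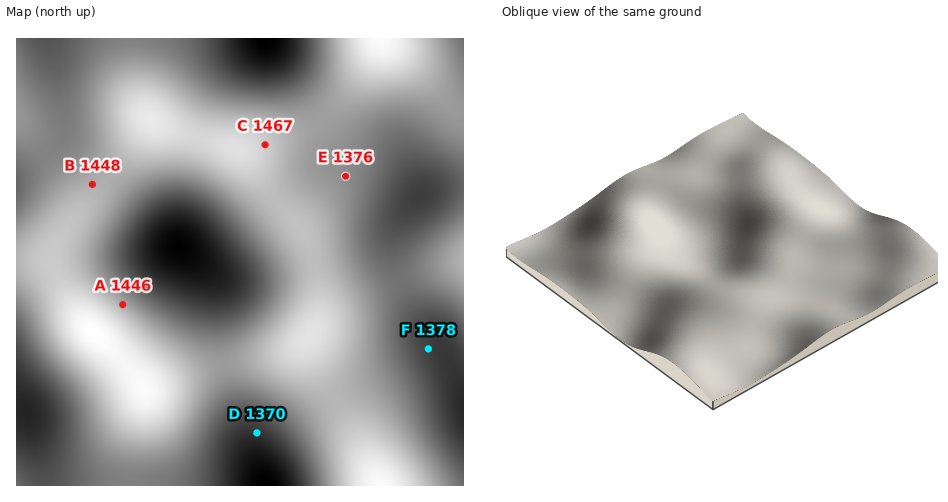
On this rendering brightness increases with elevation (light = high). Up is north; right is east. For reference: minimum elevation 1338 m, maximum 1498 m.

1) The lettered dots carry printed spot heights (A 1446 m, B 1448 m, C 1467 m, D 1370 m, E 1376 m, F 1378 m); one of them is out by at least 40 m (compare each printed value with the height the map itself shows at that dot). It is E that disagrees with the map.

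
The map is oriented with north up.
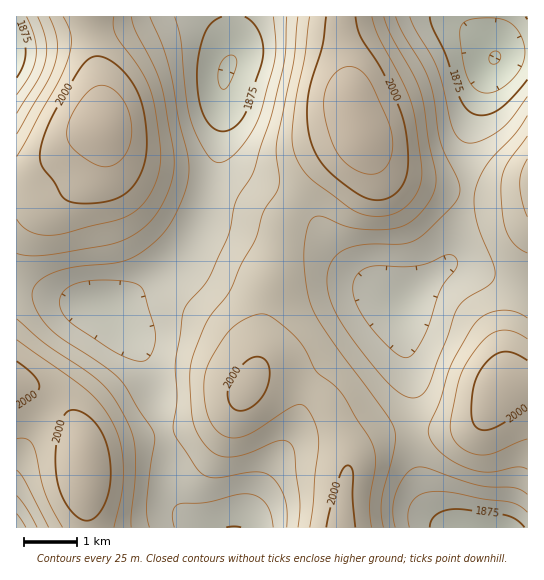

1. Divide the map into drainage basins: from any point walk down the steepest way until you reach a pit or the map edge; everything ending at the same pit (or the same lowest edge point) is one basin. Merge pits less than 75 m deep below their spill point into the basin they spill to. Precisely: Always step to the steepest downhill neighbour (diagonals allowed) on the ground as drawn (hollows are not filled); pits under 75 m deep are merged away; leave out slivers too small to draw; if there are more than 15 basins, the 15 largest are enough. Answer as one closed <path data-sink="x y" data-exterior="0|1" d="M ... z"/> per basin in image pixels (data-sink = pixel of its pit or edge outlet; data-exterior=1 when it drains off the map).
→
<path data-sink="226 70" data-exterior="0" d="M341 16l-252 1 12 77 3 32-29 18-34 31-14 5-11 1 0 201 23 7 19 12 11 13 8 15 7 26 5 73 252-1 0-17 7-48-5-21-15-36-11-12-26-10-25-6-7 0-7 4 7-20 2-31 23-112 27-39 18-16 22-16 10-13-10-33-3-30-7-34z"/><path data-sink="495 58" data-exterior="0" d="M527 16l-186 1 0 20 7 34 3 30 10 33-10 13-22 16-18 16-27 39-23 112-2 31-6 18 13-2 25 6 12 4 19 10 6 8 8 17 13 43 3-10 10-10 23-10 14-3 51-1 21-6 16-12 16-30 25-2z"/><path data-sink="482 527" data-exterior="1" d="M527 381l-24 2-16 30-16 12-21 6-59 2-17 6-12 6-13 16-6 37-2 29 186 1z"/><path data-sink="17 51" data-exterior="1" d="M89 16l-73 1 1 163 10 0 14-5 34-31 29-18-3-32z"/><path data-sink="17 527" data-exterior="1" d="M18 383l-2 0 0 144 71 1-3-73-7-26-8-15-11-13-19-12z"/>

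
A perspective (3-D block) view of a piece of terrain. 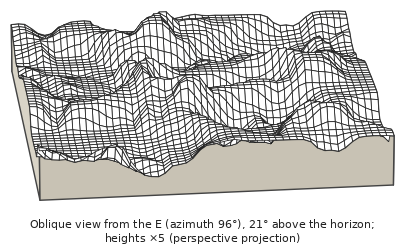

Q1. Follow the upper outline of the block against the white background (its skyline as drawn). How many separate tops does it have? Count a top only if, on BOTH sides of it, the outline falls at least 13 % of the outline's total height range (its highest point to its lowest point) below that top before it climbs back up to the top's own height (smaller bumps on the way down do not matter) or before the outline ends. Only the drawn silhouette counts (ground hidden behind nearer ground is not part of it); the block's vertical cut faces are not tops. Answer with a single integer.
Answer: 2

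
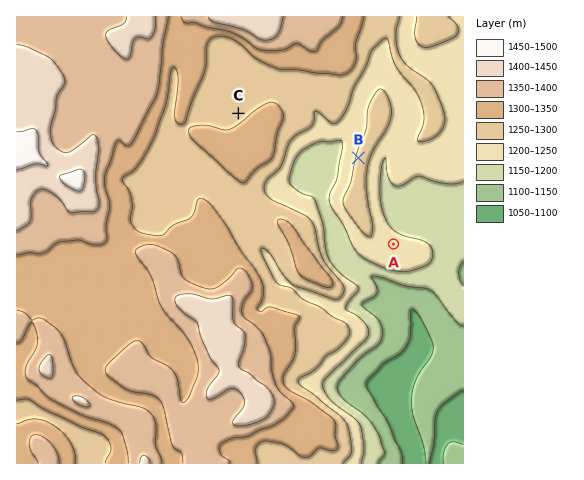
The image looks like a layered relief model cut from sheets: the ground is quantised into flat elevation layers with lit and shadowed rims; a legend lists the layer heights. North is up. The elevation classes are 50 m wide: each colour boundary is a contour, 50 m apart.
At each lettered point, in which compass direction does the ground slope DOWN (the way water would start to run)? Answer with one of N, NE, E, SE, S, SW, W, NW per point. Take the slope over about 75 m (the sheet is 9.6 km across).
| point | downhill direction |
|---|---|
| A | NE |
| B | W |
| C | NW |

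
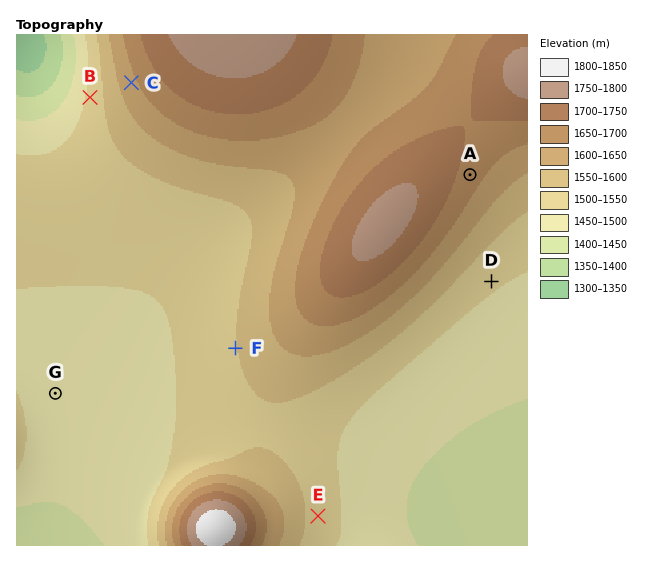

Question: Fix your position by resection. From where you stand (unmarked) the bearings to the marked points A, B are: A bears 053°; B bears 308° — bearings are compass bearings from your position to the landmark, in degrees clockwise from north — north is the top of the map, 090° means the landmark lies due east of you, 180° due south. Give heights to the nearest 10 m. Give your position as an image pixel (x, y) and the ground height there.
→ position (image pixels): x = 327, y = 282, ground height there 1710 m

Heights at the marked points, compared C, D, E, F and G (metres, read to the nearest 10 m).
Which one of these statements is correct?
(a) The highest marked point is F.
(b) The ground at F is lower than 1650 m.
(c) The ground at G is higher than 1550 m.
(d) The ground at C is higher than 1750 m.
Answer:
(b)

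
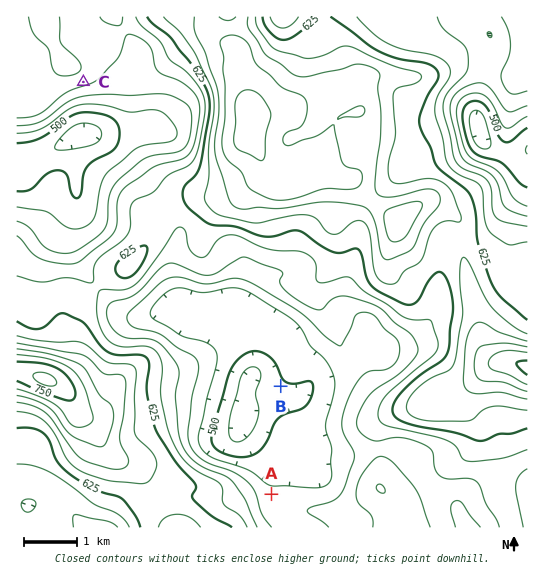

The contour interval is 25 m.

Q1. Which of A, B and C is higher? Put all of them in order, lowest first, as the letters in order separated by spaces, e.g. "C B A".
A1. B A C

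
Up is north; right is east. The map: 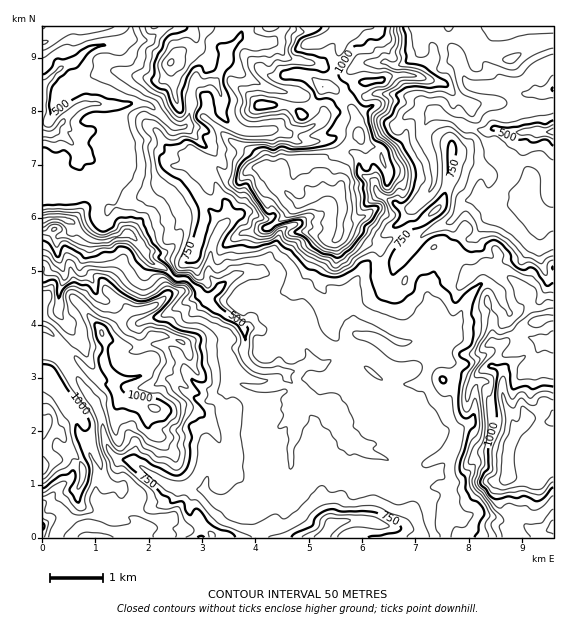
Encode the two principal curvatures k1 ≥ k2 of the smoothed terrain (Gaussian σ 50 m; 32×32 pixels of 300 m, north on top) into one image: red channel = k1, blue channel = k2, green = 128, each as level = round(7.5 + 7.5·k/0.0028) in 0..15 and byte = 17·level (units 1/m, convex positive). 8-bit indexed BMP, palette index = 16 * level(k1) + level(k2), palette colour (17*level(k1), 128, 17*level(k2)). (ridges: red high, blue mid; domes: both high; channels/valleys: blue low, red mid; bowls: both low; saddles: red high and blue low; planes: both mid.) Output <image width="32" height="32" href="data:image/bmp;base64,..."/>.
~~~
<image width="32" height="32" href="data:image/bmp;base64,Qk02CAAAAAAAADYEAAAoAAAAIAAAACAAAAABAAgAAAAAAAAEAAATCwAAEwsAAAABAAAAAAAAAIAAABGAAAAigAAAM4AAAESAAABVgAAAZoAAAHeAAACIgAAAmYAAAKqAAAC7gAAAzIAAAN2AAADugAAA/4AAAACAEQARgBEAIoARADOAEQBEgBEAVYARAGaAEQB3gBEAiIARAJmAEQCqgBEAu4ARAMyAEQDdgBEA7oARAP+AEQAAgCIAEYAiACKAIgAzgCIARIAiAFWAIgBmgCIAd4AiAIiAIgCZgCIAqoAiALuAIgDMgCIA3YAiAO6AIgD/gCIAAIAzABGAMwAigDMAM4AzAESAMwBVgDMAZoAzAHeAMwCIgDMAmYAzAKqAMwC7gDMAzIAzAN2AMwDugDMA/4AzAACARAARgEQAIoBEADOARABEgEQAVYBEAGaARAB3gEQAiIBEAJmARACqgEQAu4BEAMyARADdgEQA7oBEAP+ARAAAgFUAEYBVACKAVQAzgFUARIBVAFWAVQBmgFUAd4BVAIiAVQCZgFUAqoBVALuAVQDMgFUA3YBVAO6AVQD/gFUAAIBmABGAZgAigGYAM4BmAESAZgBVgGYAZoBmAHeAZgCIgGYAmYBmAKqAZgC7gGYAzIBmAN2AZgDugGYA/4BmAACAdwARgHcAIoB3ADOAdwBEgHcAVYB3AGaAdwB3gHcAiIB3AJmAdwCqgHcAu4B3AMyAdwDdgHcA7oB3AP+AdwAAgIgAEYCIACKAiAAzgIgARICIAFWAiABmgIgAd4CIAIiAiACZgIgAqoCIALuAiADMgIgA3YCIAO6AiAD/gIgAAICZABGAmQAigJkAM4CZAESAmQBVgJkAZoCZAHeAmQCIgJkAmYCZAKqAmQC7gJkAzICZAN2AmQDugJkA/4CZAACAqgARgKoAIoCqADOAqgBEgKoAVYCqAGaAqgB3gKoAiICqAJmAqgCqgKoAu4CqAMyAqgDdgKoA7oCqAP+AqgAAgLsAEYC7ACKAuwAzgLsARIC7AFWAuwBmgLsAd4C7AIiAuwCZgLsAqoC7ALuAuwDMgLsA3YC7AO6AuwD/gLsAAIDMABGAzAAigMwAM4DMAESAzABVgMwAZoDMAHeAzACIgMwAmYDMAKqAzAC7gMwAzIDMAN2AzADugMwA/4DMAACA3QARgN0AIoDdADOA3QBEgN0AVYDdAGaA3QB3gN0AiIDdAJmA3QCqgN0Au4DdAMyA3QDdgN0A7oDdAP+A3QAAgO4AEYDuACKA7gAzgO4ARIDuAFWA7gBmgO4Ad4DuAIiA7gCZgO4AqoDuALuA7gDMgO4A3YDuAO6A7gD/gO4AAID/ABGA/wAigP8AM4D/AESA/wBVgP8AZoD/AHeA/wCIgP8AmYD/AKqA/wC7gP8AzID/AN2A/wDugP8A/4D/AMO2ZXWVppXWxcXm1rWnprW15sSTtOTFp4SmlqW2p5WkxqTGxaWWtdXntIV1dnaXdoXGxubXlpWXhYaFYsOVlpWhpuZyl6i4paOkg4WGhoZ3h5WVdJWGdpWGhqSD1oSVo8WA97LF2JSAopSVqJeHh3d2l4d2h4d2lpeFo/n418fE6LT145GQgJbplYWXh4eHhoeHh4eHhpanlpPVkrWmh5eVtaPkwKKmx8eFhaiHh4eGiIeHhoaHh4aHlKW1uLaHlrbHk8D2kdfWpISWl4eHh4aXh4aGh4eIh3aGk4SW14aHyJPXoOeEt8i3lKeWh3eHlqaWhYeHh4iHhpWzk5TWx5alxaSAx8bXyMezlJaYl5eUlJWXh4eHd4aGg/ax5dOzyJXFgKbGk4GikrOlhYW1tbSmmId3h5eXlqej5aD1gZSV6IHVxKaXyJak5JaF1aChkqSUp5eYhoZ2tpSR9/WldJaCtaLFhZW2xpD3daaQ2aaolZeUhYaXl5eGlMXSs5S2pta0gvfGpdT19+eluKDHl4eGiJeWp4aGhYZ1ZMXnxZOExoCU96SSoJCDhKegoKSXh4eHl3WFh5iHhoaFlbST+OfEsfdzo/b29JCjgNXIloeHdpeXhpeHl4Z2tpLXpISjlffxx7H3ZEL397DBkriYl6eGl4V1h7e4hYWntMGBt8mTxMCi5rWGtMDA8rGTgYN1hpWTxIGWpbalhZe3tcfWx8HE5JOltsiAwOf6oLaWhIR0pYXmhYKlcseWlqamxqSTs8LDgKCgsJHIgveg9sbFkMS1+fq3s8aVgdi3k6TZhXWF4KCR29ZgppaVtcVwxPXy0NGWx8elgrPlkIDpg5SFh4XDxLKotreVhoeVtZRxkbL505O3tPX1oIH5s7SFdneGl6eop5eGl6eHdpengaLItsant9eXcPDFgZLlhIWGd4eIh4eHh3Z2laaWl5TD9sWmlZantsSQ+NelgOeHhZiHd4eHl5aHh4Z12KeoxZLF+NfXtqaWscT3p5WA6JeFh4eHl8ellYeHdZXWxtWRxeXGpJOQocO19eijhJPpx6Wnt7bHwKKmh3eF1+WAgNPjgIBwkMC0pdjGUaOTptaAkZCQgKD1kLW3pbXFkPjQ5oHW6LXU+YGU1+OkgpRzoramprfHyNLHk5KUgoGD96DYcaT51KGBtMW0sNCScoTF1bW3loWloMi3l5e31tfWcKDVtJDTxtX4tbT3+fT39udxhISFhqW1gJSnt5WE6NmiyJGT+MXDsIHFcoCgwKSTlKO2tch1hbaVkZKDhaWl2LaWgsWDc8L4tcaEp8aUc7eDtqeWp9e1xra3t7aCtLKUpLeXg7WzksHStrin2JWDt6S3dnaGhpY="/>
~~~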